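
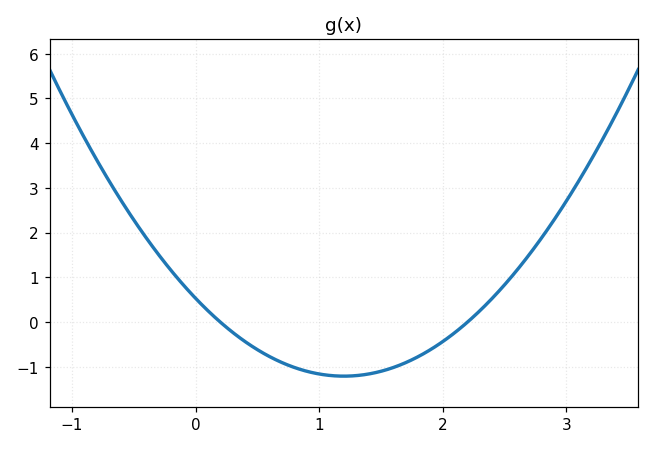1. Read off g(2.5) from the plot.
0.8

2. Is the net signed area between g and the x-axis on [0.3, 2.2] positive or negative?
negative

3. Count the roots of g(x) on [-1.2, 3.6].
2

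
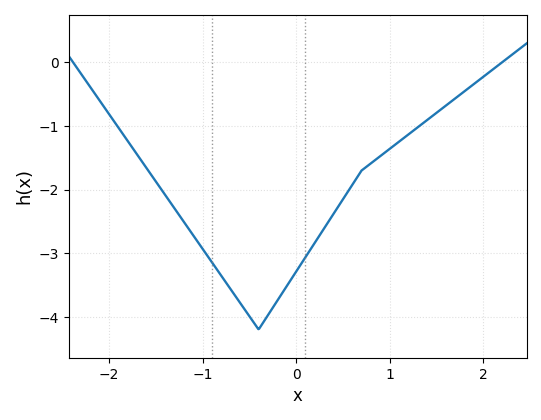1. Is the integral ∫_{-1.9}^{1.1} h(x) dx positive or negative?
negative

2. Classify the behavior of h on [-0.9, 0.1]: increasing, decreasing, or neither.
neither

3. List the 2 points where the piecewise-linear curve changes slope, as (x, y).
(-0.4, -4.2); (0.7, -1.7)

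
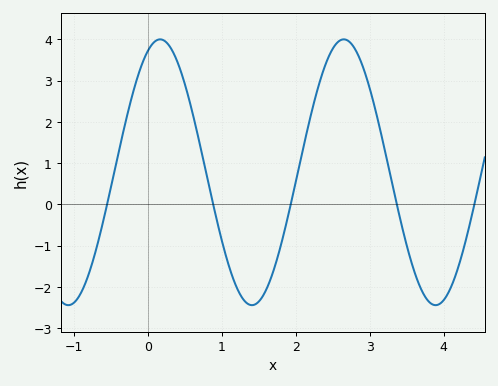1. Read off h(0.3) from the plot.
3.82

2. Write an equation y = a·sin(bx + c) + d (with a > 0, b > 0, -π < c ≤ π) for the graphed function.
y = 3.22sin(2.53x + 1.15) + 0.78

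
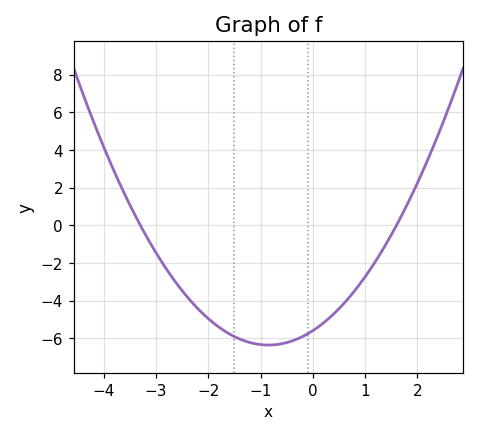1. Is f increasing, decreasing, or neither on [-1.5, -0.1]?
neither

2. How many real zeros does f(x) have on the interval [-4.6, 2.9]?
2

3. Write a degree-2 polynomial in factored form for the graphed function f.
y = 1.06(x + 3.3)(x - 1.6)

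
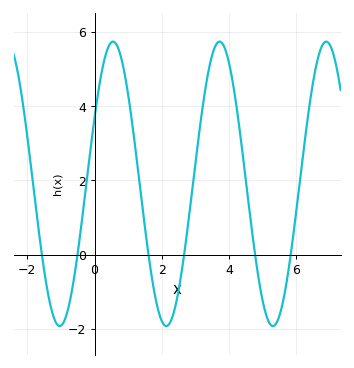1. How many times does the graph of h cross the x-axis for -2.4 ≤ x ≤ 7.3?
6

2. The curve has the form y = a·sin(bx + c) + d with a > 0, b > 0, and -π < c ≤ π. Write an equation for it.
y = 3.83sin(1.98x + 0.482) + 1.91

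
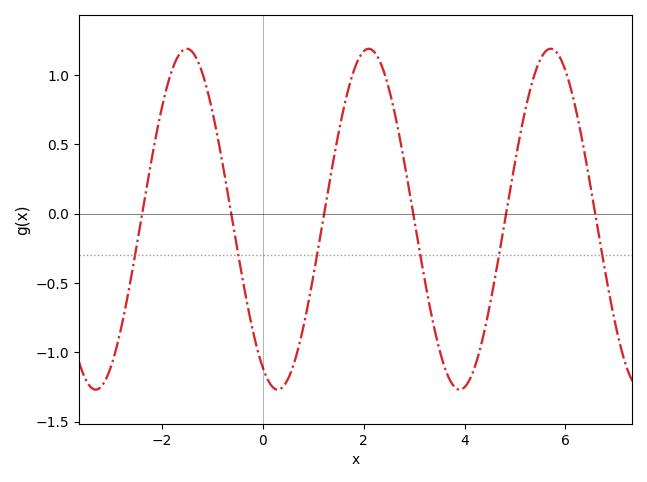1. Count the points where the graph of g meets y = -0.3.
6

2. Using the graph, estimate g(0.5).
-1.19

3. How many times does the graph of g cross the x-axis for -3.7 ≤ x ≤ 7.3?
6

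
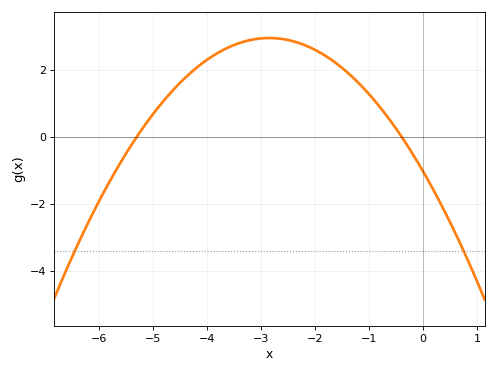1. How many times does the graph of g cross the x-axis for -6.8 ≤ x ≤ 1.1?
2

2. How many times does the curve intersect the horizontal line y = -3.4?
2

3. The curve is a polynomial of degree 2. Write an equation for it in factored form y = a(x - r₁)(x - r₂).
y = -0.49(x + 5.3)(x + 0.4)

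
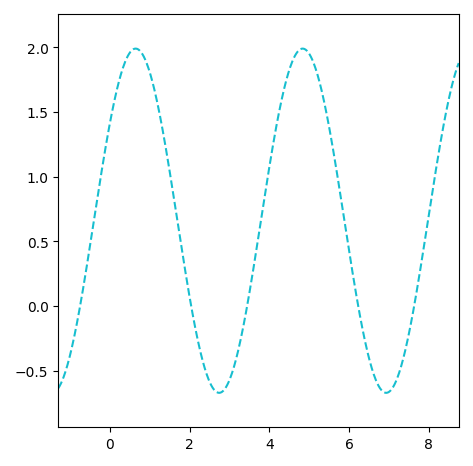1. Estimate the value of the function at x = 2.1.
-0.101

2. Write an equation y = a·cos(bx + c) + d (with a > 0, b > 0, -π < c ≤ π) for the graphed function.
y = 1.33cos(1.5x - 0.97) + 0.66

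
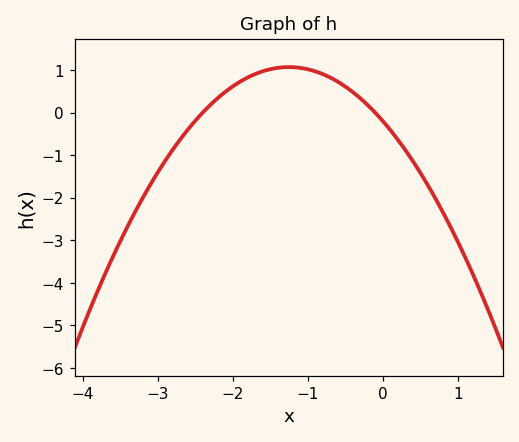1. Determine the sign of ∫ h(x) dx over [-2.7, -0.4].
positive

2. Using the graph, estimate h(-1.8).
0.8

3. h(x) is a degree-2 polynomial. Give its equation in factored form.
y = -0.81(x + 2.4)(x + 0.1)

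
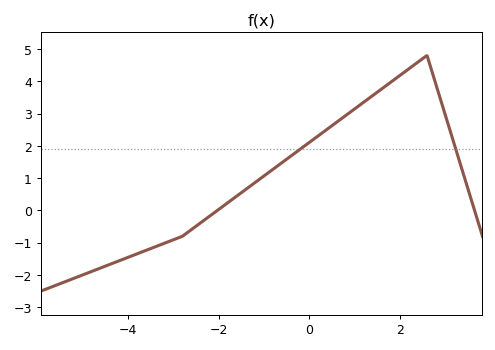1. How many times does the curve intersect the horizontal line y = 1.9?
2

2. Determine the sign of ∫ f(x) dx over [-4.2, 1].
positive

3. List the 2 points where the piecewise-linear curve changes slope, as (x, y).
(-2.8, -0.8); (2.6, 4.8)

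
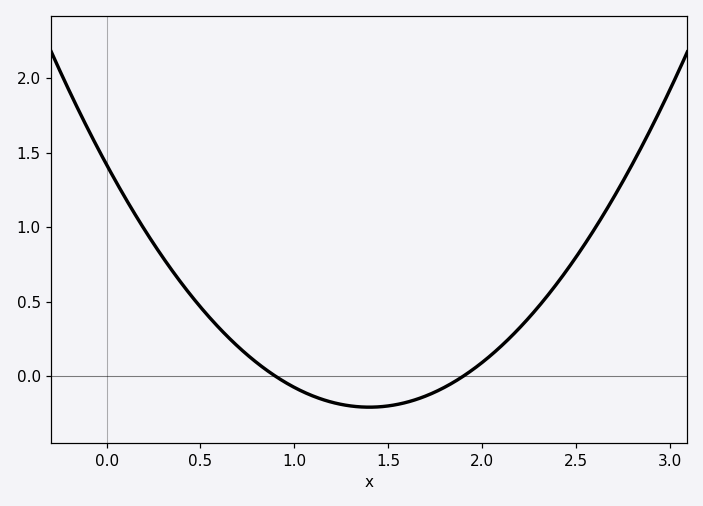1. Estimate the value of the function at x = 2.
0.1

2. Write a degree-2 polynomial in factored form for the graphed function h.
y = 0.83(x - 0.9)(x - 1.9)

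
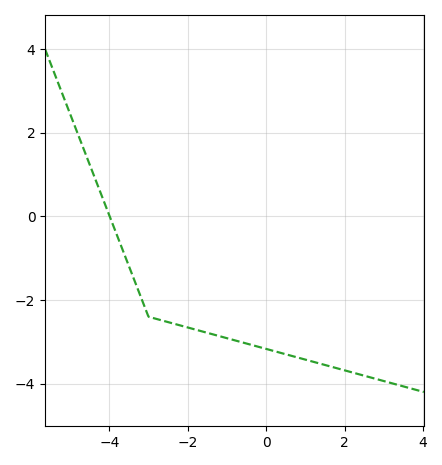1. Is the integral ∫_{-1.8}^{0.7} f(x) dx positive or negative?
negative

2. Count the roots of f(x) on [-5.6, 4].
1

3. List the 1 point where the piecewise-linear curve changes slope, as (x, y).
(-3, -2.4)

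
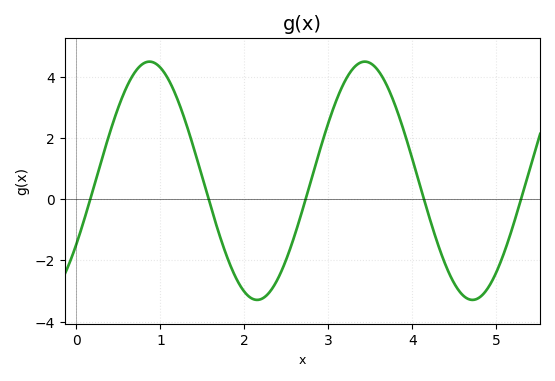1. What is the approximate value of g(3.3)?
4.28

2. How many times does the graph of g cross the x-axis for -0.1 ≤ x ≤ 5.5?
5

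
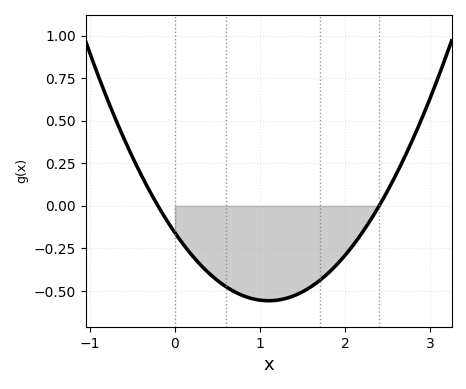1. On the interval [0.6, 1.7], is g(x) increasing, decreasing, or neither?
neither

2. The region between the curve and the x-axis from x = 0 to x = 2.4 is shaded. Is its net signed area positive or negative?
negative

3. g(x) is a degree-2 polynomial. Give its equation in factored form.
y = 0.33(x + 0.2)(x - 2.4)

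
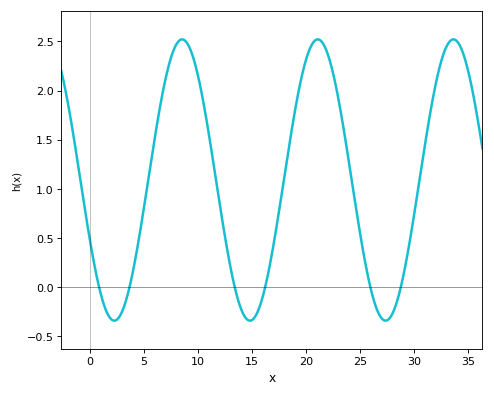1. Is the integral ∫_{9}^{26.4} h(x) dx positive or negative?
positive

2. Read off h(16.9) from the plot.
0.35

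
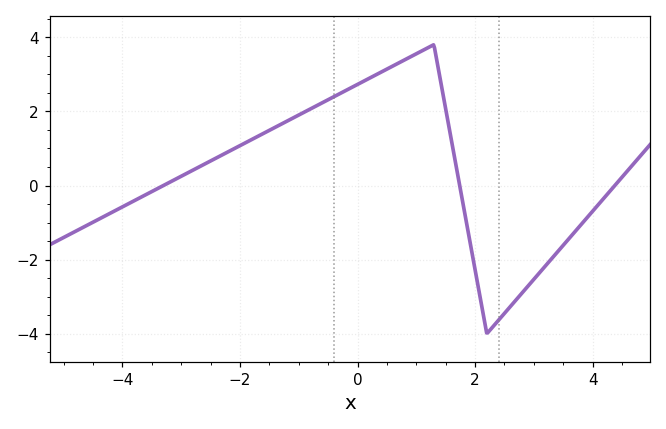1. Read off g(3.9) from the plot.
-0.8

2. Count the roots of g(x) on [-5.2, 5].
3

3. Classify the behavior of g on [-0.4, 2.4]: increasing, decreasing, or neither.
neither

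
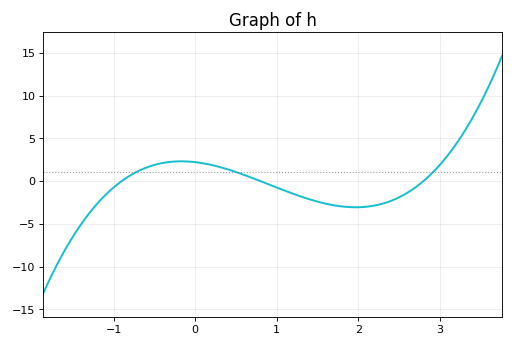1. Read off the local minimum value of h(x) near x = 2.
-3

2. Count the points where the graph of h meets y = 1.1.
3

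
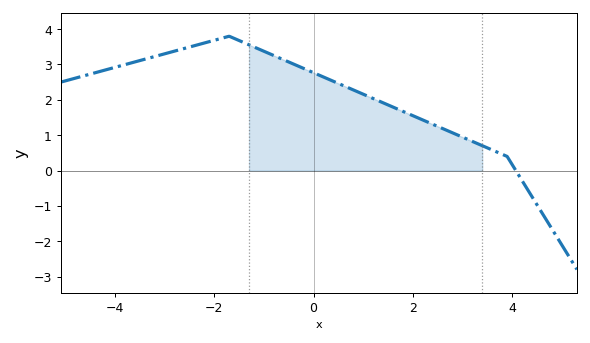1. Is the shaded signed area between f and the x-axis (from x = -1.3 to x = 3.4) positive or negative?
positive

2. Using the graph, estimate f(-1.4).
3.6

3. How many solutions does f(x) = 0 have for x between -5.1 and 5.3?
1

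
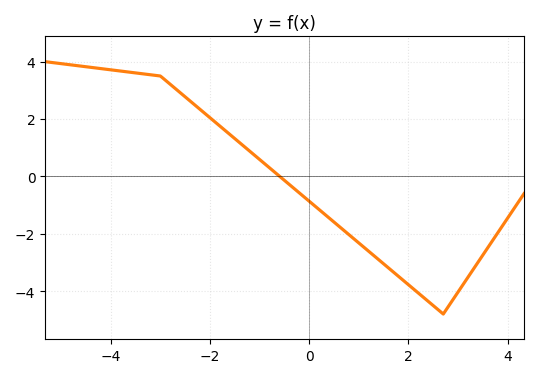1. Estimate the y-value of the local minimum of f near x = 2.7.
-4.8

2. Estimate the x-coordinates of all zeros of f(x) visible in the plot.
-0.596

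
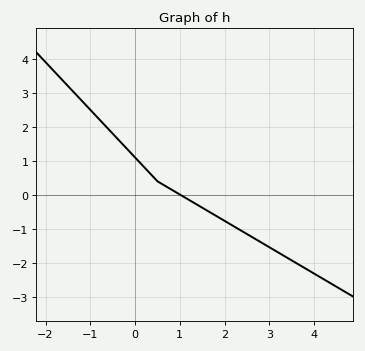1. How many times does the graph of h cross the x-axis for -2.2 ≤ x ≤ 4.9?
1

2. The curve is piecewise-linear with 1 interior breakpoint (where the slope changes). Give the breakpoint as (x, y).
(0.5, 0.4)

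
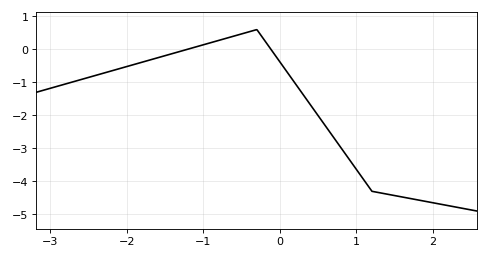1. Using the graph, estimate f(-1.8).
-0.4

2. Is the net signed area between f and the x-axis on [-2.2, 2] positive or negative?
negative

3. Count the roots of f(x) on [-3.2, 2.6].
2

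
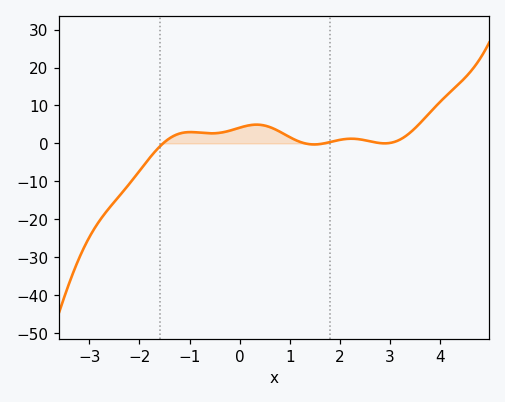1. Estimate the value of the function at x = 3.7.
7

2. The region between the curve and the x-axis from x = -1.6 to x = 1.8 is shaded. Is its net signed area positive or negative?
positive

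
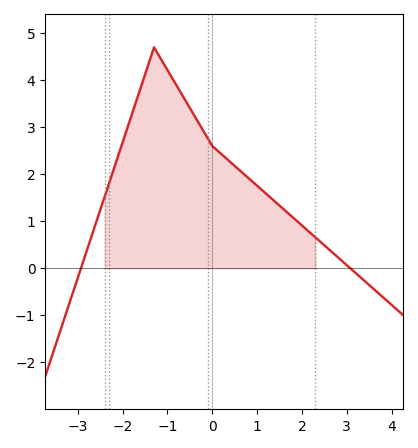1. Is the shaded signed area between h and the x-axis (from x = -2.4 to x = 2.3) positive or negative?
positive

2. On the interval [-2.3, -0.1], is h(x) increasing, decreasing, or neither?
neither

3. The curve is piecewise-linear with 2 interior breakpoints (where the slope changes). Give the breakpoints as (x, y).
(-1.3, 4.7); (0, 2.6)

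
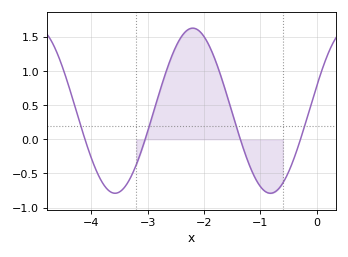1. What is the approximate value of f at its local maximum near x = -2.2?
1.63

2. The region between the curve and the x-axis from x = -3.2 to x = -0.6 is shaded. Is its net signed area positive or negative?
positive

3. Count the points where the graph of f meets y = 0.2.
4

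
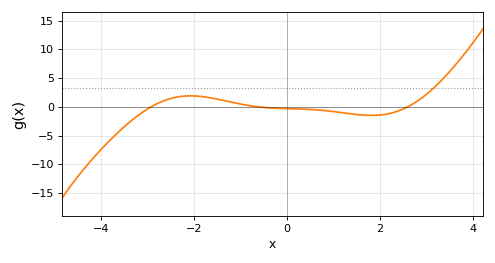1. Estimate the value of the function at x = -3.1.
-0.876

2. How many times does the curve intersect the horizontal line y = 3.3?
1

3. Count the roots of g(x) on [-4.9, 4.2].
3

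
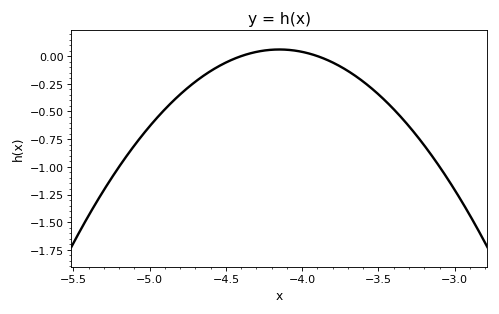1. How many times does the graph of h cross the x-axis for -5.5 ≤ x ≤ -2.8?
2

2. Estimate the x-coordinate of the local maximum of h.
-4.15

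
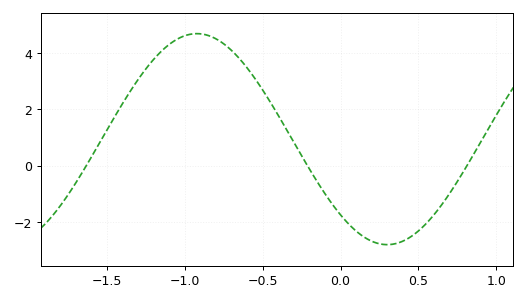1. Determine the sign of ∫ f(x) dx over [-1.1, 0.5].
positive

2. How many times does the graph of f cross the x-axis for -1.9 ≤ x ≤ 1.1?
3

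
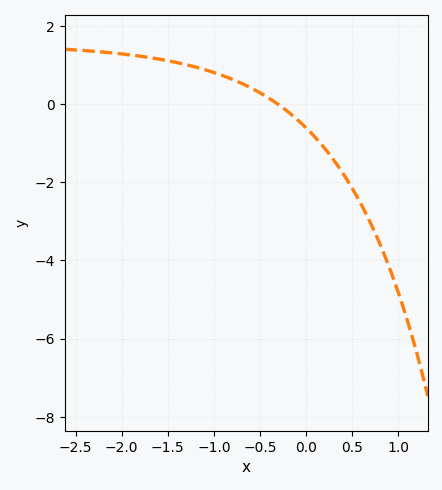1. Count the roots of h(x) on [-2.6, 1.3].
1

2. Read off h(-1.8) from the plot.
1.2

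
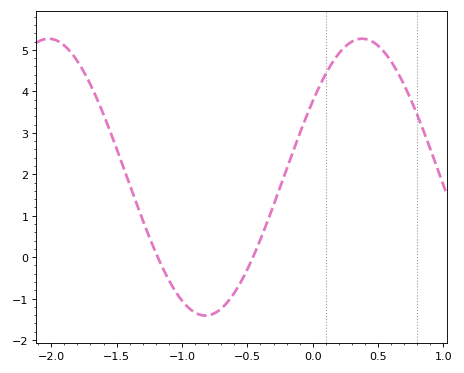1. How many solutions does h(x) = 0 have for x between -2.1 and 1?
2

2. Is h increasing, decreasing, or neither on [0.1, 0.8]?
neither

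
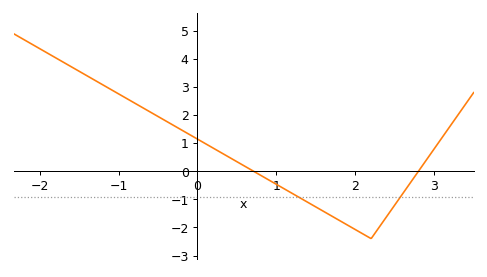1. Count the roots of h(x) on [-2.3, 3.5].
2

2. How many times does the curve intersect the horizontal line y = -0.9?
2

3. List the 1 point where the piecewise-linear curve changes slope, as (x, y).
(2.2, -2.4)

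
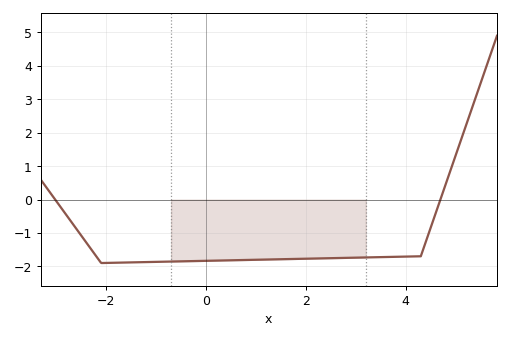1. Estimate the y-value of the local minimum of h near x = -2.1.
-1.9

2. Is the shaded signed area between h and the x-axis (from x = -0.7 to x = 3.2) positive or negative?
negative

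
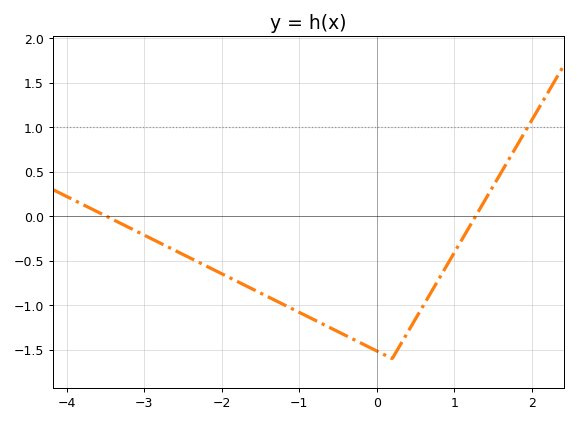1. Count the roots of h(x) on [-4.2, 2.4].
2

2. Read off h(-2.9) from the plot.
-0.25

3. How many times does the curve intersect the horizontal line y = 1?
1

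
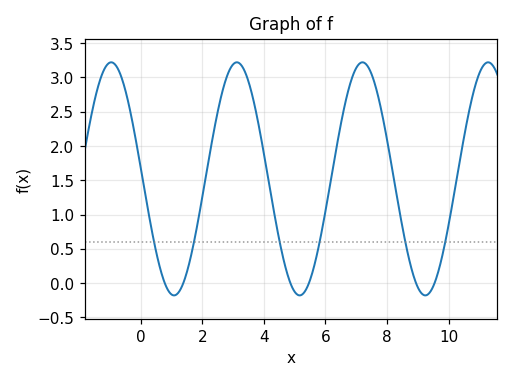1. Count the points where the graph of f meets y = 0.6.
6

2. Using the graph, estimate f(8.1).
1.84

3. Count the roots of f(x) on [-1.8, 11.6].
6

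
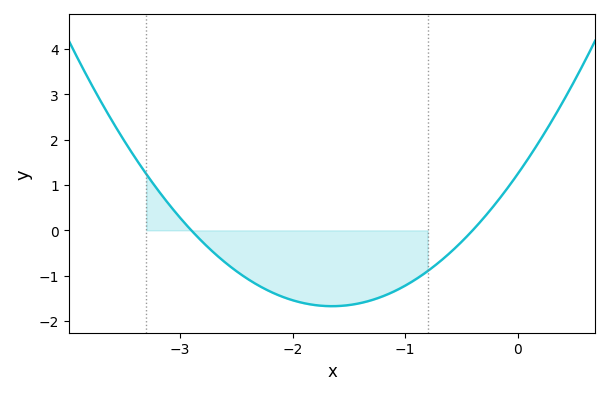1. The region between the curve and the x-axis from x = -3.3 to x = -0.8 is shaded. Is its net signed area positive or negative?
negative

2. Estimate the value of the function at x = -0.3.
0.3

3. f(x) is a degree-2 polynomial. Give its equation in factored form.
y = 1.07(x + 2.9)(x + 0.4)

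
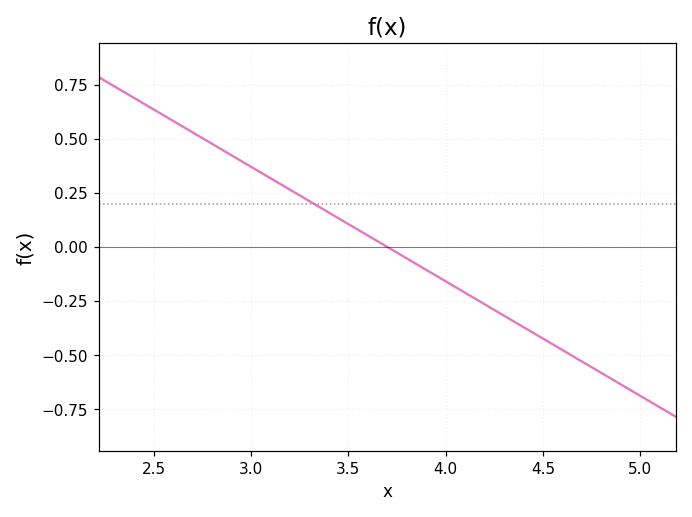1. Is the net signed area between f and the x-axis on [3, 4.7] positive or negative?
negative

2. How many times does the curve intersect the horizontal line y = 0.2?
1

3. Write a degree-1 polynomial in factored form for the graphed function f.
y = -0.53(x - 3.7)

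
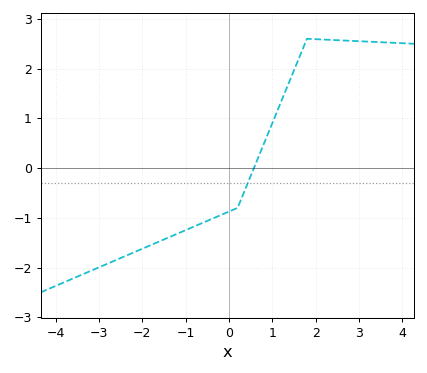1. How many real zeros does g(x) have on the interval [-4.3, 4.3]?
1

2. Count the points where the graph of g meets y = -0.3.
1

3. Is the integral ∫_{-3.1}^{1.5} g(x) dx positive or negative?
negative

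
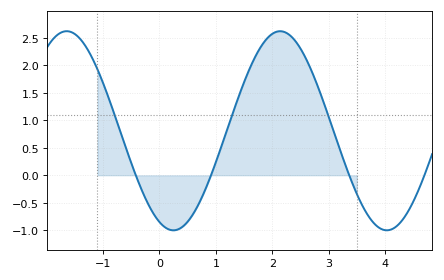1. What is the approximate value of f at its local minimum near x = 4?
-1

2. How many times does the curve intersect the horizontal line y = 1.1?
3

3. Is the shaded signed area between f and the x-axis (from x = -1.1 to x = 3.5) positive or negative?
positive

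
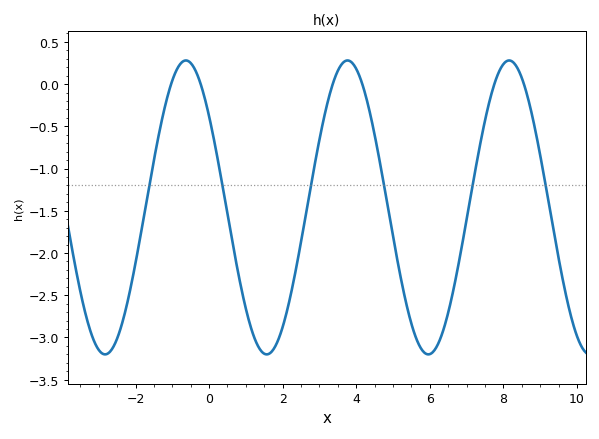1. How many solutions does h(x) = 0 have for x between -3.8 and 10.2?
6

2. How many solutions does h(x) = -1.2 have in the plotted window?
6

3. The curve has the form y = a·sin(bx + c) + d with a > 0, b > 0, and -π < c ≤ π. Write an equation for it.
y = 1.74sin(1.43x + 2.47) - 1.46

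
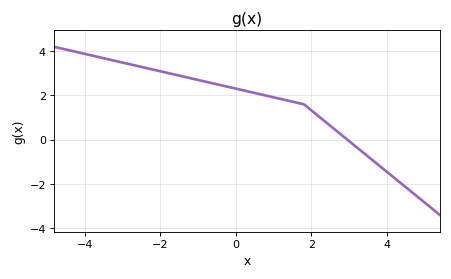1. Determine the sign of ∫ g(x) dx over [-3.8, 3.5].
positive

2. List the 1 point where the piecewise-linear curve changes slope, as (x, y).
(1.8, 1.6)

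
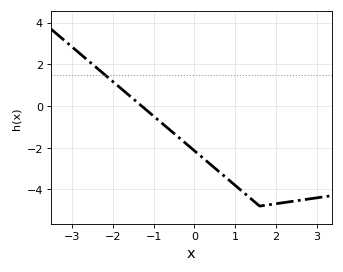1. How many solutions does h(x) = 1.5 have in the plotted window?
1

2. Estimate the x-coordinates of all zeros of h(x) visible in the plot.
-1.3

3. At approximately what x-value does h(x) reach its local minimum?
1.6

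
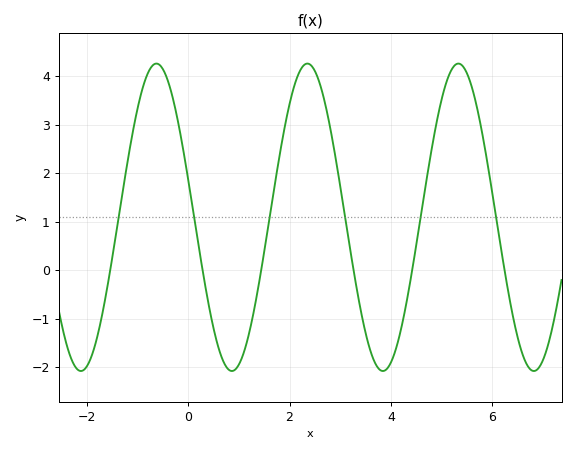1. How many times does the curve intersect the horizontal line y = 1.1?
6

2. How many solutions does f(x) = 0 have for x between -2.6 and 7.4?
6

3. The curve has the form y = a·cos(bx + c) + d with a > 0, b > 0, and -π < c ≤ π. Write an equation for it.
y = 3.17cos(2.11x + 1.32) + 1.09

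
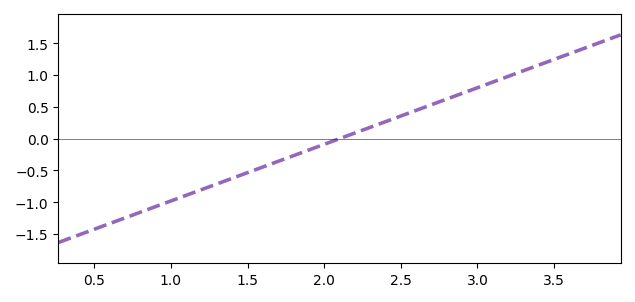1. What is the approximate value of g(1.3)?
-0.7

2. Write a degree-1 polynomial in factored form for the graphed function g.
y = 0.89(x - 2.1)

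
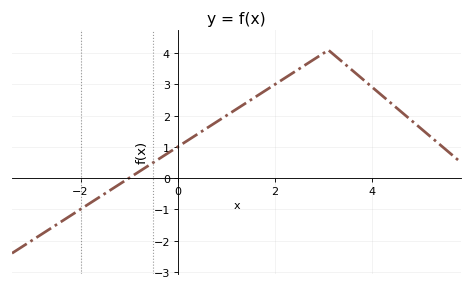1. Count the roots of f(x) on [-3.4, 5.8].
1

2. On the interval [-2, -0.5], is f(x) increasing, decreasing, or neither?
increasing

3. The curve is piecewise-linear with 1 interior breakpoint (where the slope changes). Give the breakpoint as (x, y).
(3.1, 4.1)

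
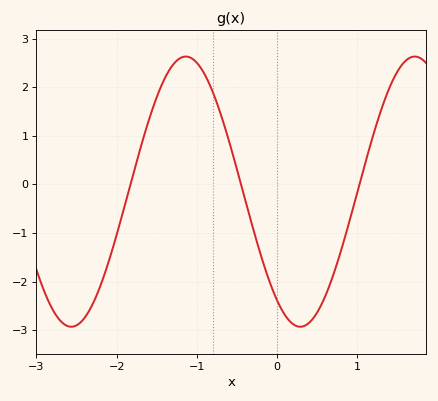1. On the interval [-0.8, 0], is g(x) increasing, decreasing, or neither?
decreasing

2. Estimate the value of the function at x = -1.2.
2.6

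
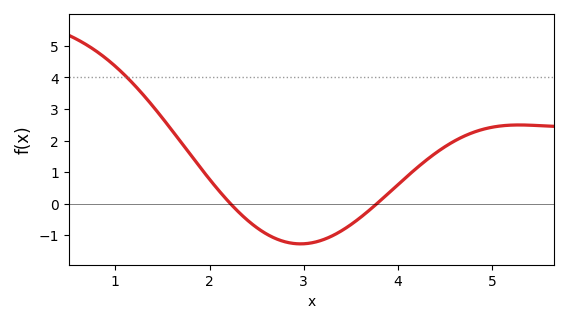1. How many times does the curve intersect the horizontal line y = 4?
1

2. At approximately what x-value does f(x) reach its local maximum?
5.3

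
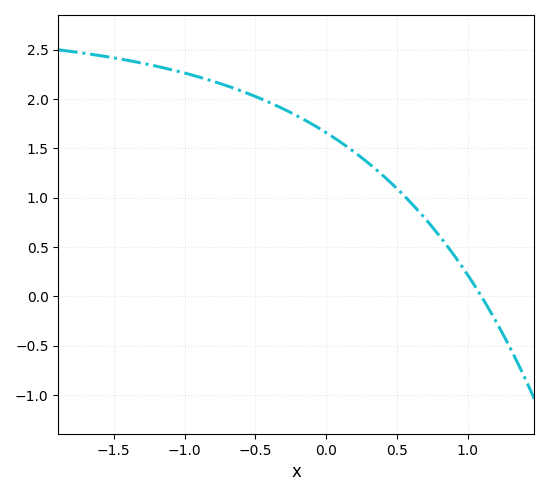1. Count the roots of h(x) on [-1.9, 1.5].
1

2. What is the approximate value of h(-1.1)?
2.3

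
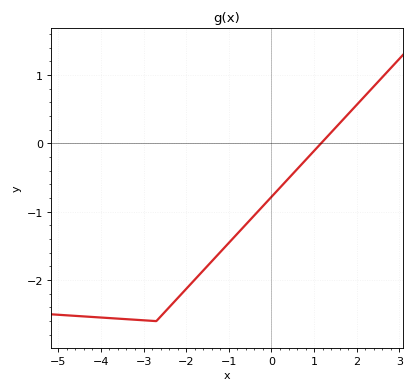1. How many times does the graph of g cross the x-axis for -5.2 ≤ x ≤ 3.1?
1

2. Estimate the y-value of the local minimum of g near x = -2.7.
-2.6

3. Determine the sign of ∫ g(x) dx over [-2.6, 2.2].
negative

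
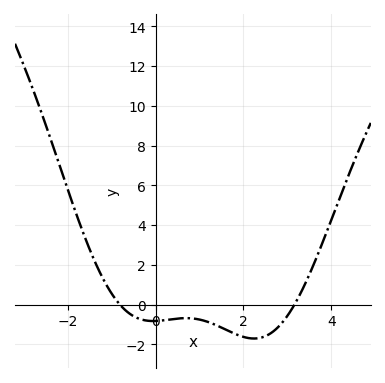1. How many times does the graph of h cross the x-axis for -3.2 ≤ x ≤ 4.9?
2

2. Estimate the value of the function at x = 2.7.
-1.4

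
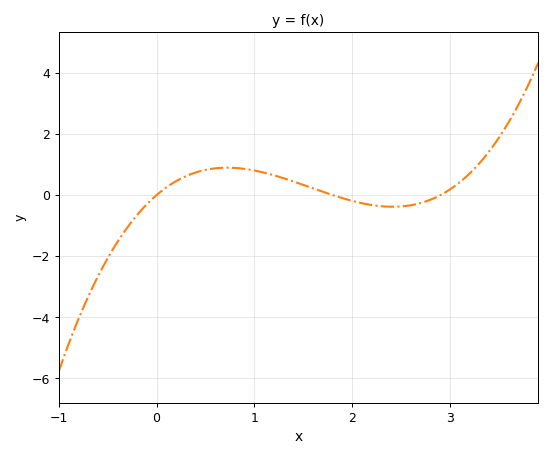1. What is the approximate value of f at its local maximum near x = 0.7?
0.898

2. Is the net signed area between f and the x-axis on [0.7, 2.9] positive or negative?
positive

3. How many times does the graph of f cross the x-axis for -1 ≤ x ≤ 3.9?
3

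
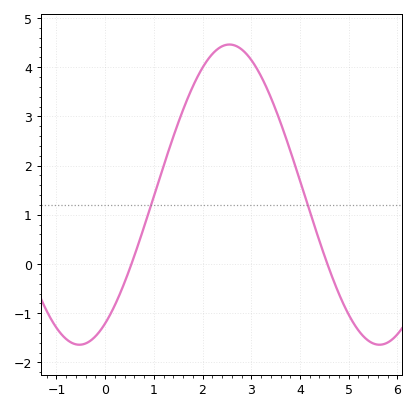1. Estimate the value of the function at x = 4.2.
1.1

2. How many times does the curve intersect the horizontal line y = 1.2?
2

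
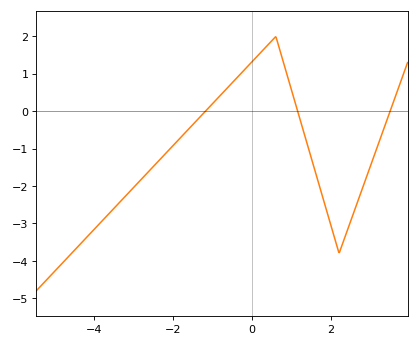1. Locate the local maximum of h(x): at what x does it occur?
0.6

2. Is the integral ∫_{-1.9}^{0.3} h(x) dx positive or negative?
positive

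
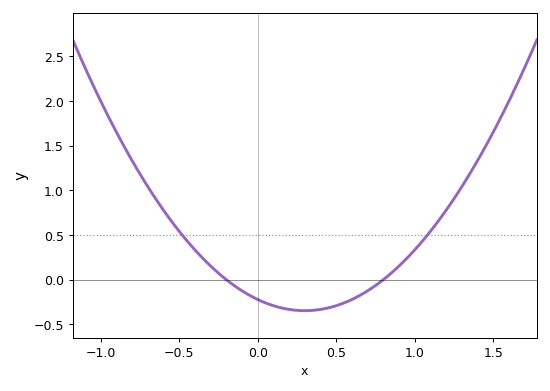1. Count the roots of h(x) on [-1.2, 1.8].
2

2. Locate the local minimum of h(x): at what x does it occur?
0.3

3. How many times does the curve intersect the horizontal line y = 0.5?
2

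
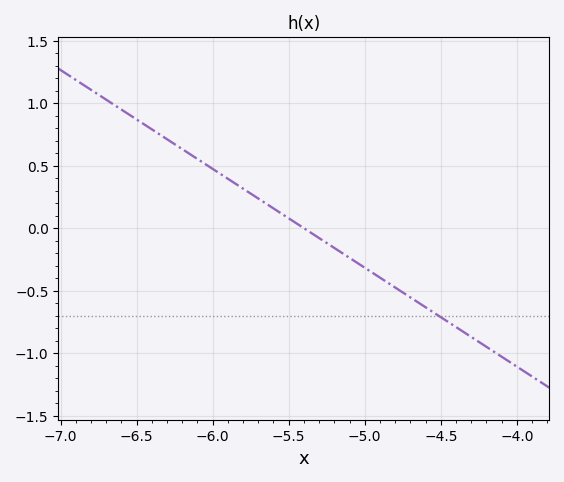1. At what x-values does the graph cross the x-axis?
-5.4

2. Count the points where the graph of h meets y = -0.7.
1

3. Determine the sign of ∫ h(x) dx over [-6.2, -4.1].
negative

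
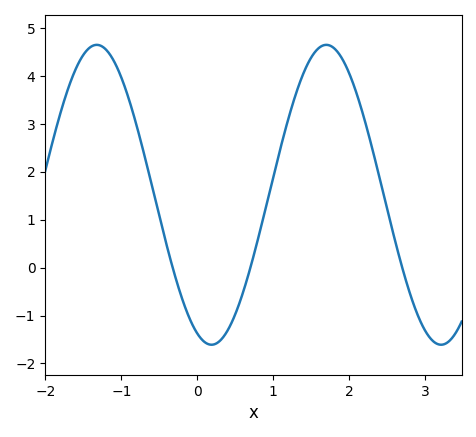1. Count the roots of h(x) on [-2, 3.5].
3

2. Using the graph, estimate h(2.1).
3.62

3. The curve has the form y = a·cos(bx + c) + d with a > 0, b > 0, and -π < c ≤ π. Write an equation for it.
y = 3.13cos(2.08x + 2.75) + 1.52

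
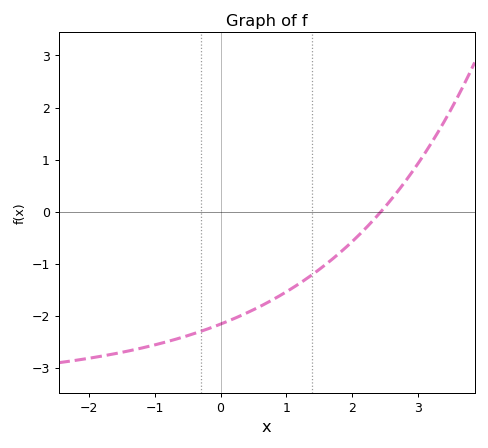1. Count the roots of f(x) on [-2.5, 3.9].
1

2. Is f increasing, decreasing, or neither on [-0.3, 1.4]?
increasing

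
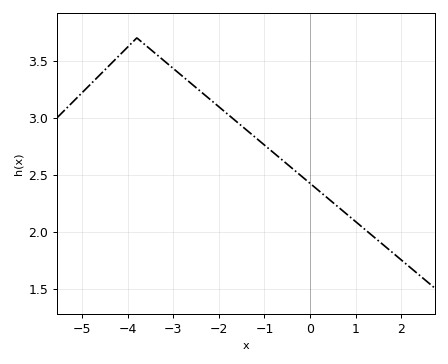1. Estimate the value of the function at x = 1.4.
1.95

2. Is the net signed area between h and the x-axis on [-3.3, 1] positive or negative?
positive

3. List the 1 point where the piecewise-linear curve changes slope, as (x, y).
(-3.8, 3.7)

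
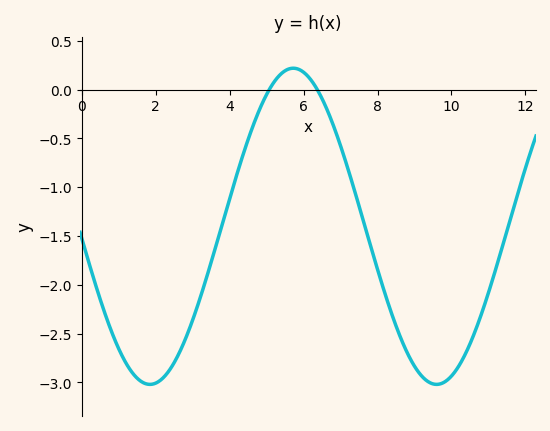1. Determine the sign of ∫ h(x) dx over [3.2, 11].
negative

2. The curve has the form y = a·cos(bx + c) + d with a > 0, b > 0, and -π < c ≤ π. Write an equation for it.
y = 1.62cos(0.81x + 1.7) - 1.4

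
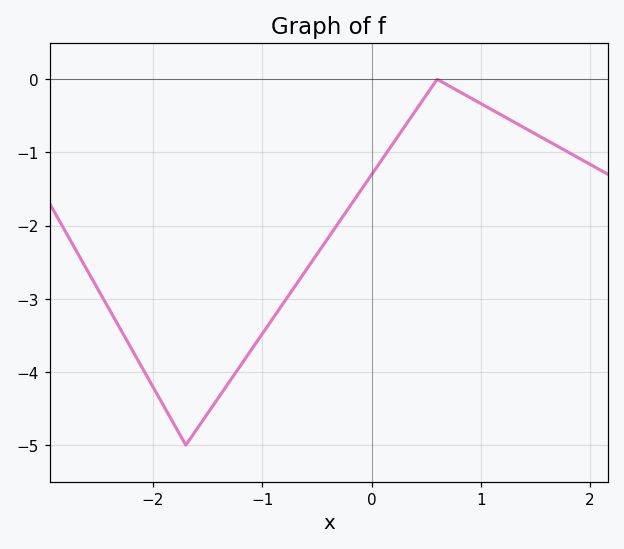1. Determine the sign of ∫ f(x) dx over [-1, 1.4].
negative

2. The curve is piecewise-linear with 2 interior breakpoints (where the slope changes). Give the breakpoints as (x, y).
(-1.7, -5); (0.6, 0)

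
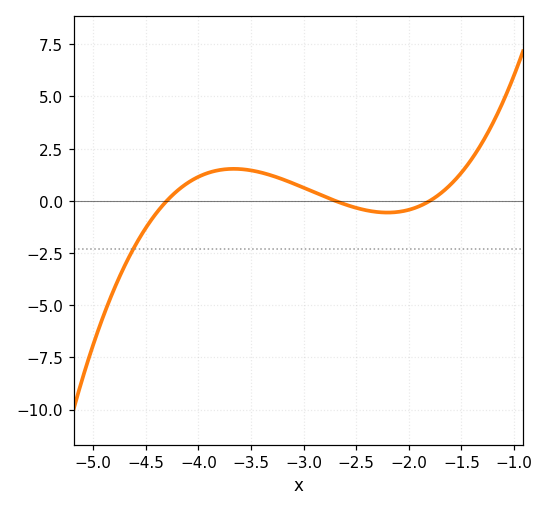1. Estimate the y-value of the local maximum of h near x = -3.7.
1.6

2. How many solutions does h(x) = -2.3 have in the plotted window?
1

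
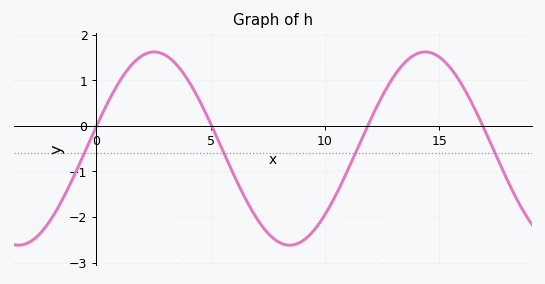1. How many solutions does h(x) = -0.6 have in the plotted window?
4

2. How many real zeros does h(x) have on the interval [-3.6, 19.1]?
4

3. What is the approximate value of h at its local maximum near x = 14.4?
1.6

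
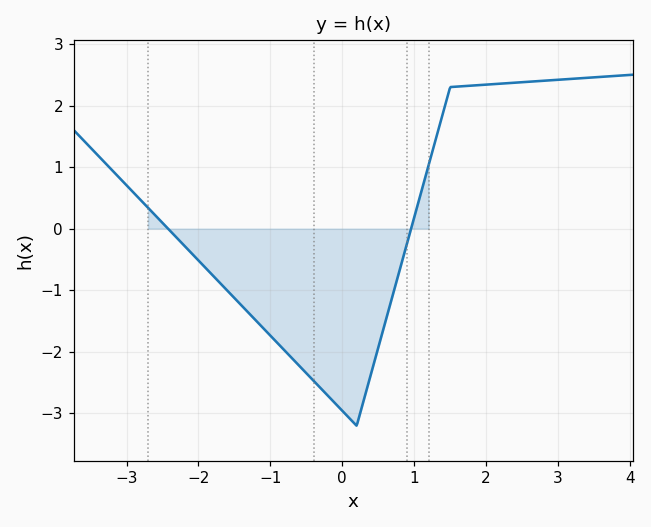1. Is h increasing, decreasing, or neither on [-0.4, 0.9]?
neither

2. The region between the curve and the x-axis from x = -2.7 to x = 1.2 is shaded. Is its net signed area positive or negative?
negative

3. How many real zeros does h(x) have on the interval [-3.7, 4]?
2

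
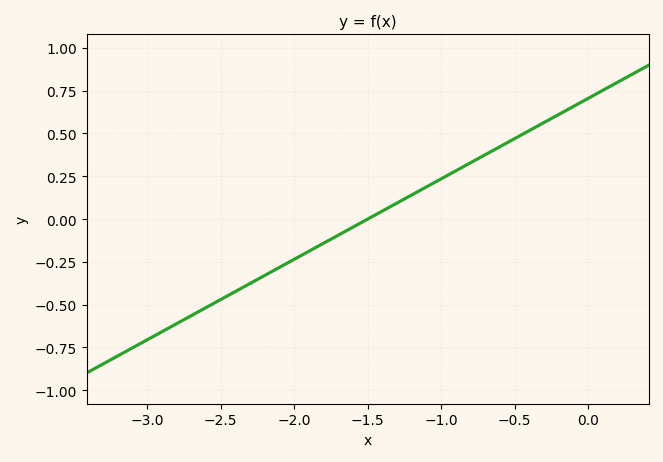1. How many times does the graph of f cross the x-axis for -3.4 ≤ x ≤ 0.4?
1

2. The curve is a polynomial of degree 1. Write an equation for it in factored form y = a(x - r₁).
y = 0.47(x + 1.5)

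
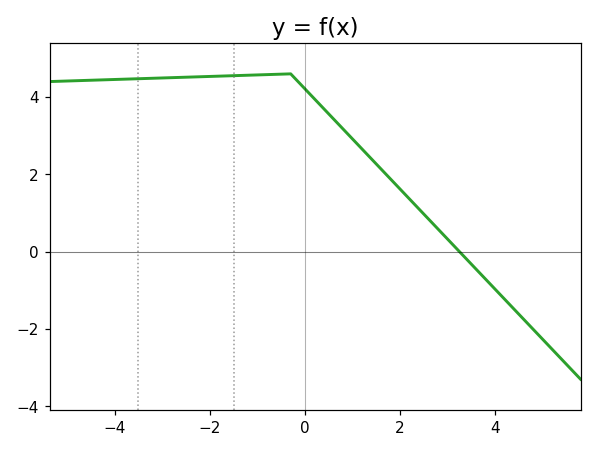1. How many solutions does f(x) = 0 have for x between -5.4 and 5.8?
1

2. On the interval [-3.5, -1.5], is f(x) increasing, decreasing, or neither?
increasing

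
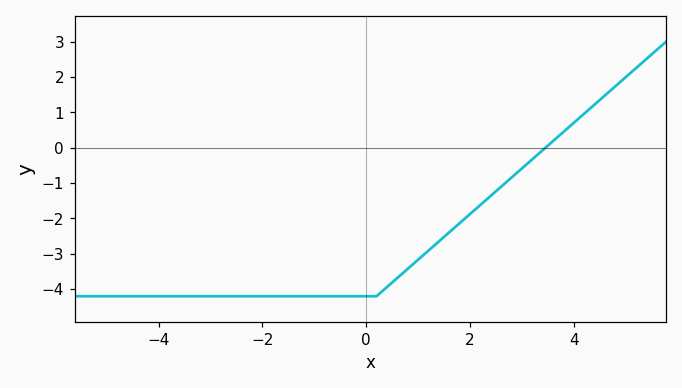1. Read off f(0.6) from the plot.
-3.7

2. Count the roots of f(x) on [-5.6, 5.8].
1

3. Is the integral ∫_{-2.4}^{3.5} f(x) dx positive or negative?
negative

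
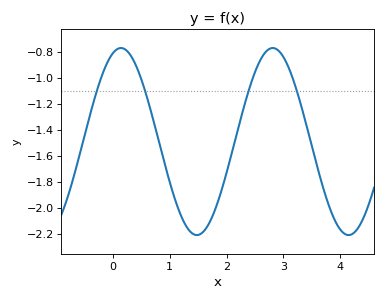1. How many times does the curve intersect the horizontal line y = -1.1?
4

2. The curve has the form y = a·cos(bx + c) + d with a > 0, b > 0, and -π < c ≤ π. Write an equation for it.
y = 0.72cos(2.35x - 0.33) - 1.49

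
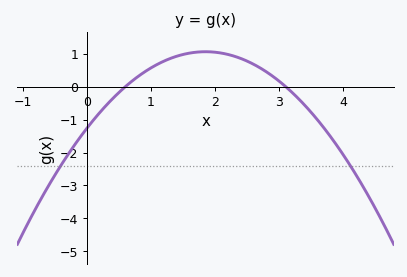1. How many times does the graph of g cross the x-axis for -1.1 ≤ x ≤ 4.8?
2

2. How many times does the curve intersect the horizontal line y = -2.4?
2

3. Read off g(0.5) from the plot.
-0.177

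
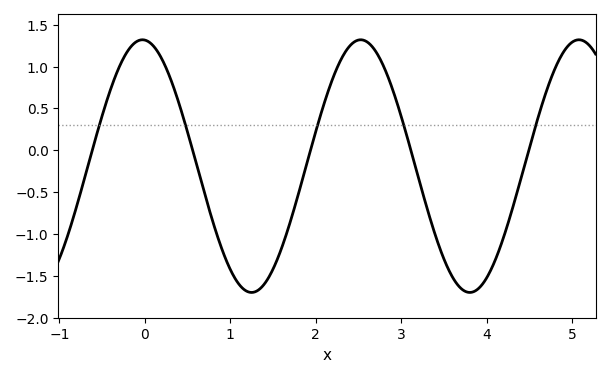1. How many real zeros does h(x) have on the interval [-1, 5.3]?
5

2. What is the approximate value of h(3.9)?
-1.66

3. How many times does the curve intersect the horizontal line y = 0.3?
5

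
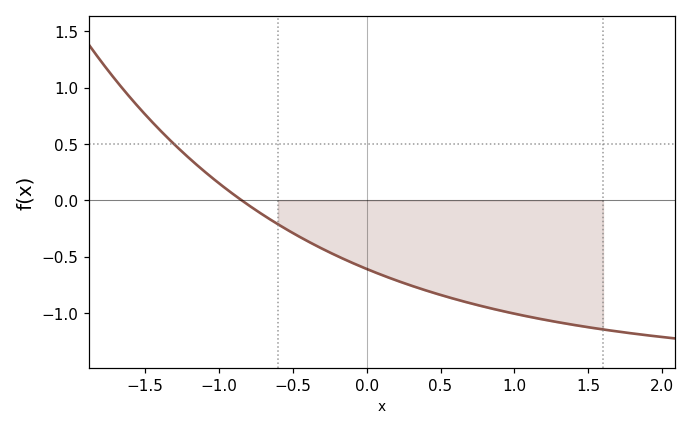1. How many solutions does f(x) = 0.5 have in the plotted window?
1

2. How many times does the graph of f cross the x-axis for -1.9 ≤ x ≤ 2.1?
1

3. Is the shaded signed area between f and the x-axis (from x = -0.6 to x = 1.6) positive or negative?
negative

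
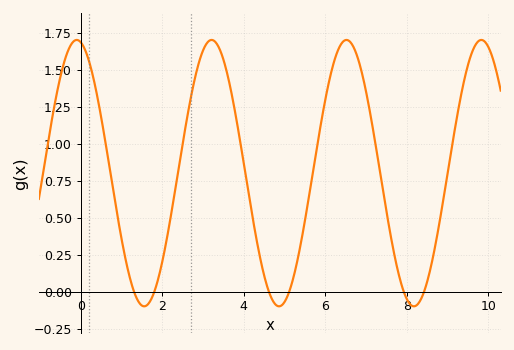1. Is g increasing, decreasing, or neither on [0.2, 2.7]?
neither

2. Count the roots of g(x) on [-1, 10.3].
6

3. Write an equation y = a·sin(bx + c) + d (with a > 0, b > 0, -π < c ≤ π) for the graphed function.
y = 0.9sin(1.9x + 1.8) + 0.8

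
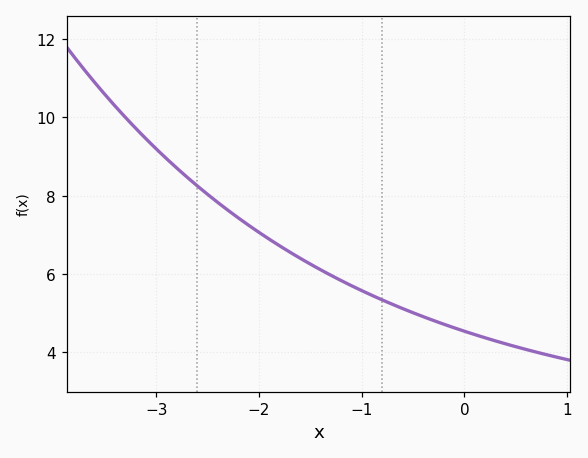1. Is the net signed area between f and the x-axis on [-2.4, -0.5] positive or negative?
positive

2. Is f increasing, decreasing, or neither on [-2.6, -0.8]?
decreasing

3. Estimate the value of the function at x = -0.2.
4.8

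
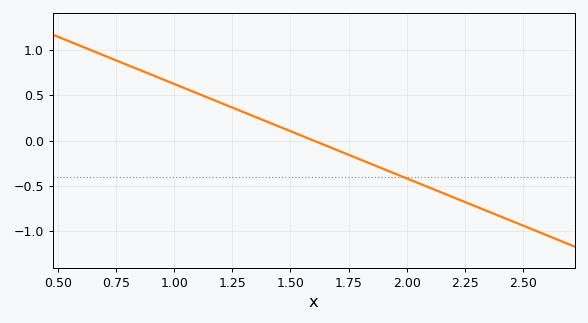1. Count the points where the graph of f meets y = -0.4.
1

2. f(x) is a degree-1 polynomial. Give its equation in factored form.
y = -1.04(x - 1.6)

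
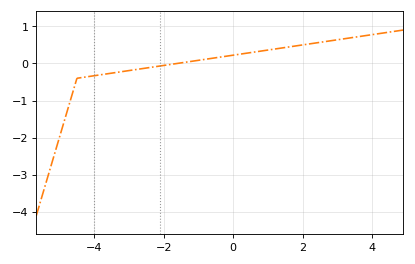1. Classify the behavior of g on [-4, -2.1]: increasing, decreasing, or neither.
increasing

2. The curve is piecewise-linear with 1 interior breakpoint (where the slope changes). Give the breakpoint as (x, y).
(-4.5, -0.4)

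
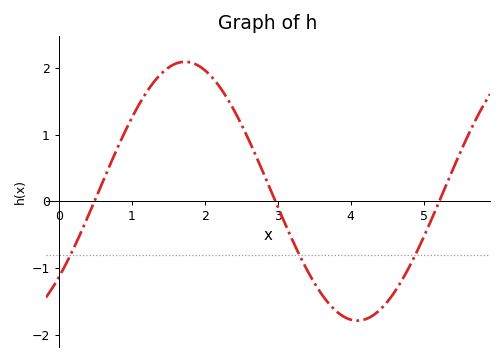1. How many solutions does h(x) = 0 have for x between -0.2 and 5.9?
3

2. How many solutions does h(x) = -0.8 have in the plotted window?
3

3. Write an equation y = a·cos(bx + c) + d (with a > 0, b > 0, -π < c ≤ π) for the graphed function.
y = 1.94cos(1.33x - 2.3) + 0.15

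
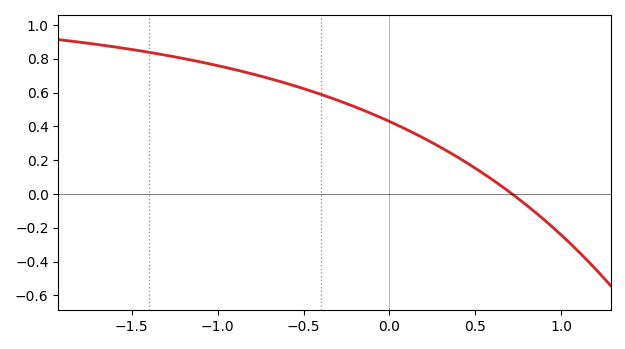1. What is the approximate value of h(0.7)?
0.02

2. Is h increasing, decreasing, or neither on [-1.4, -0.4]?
decreasing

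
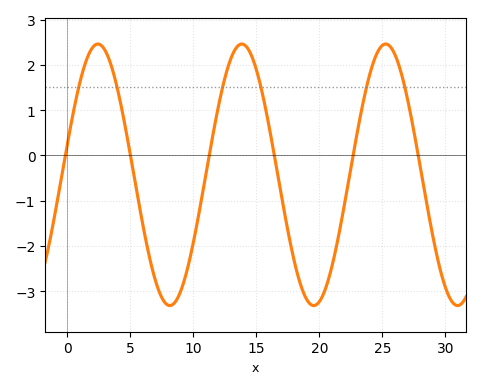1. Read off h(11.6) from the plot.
0.5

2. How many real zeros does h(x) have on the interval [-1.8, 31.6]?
6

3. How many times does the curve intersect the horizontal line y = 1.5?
6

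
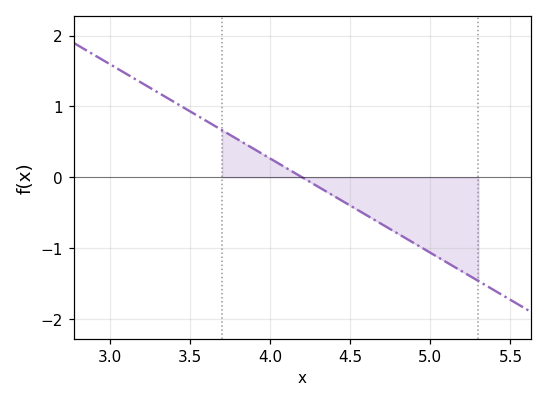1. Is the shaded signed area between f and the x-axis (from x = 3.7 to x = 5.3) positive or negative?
negative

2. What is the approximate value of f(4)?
0.3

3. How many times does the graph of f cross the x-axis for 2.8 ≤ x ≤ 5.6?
1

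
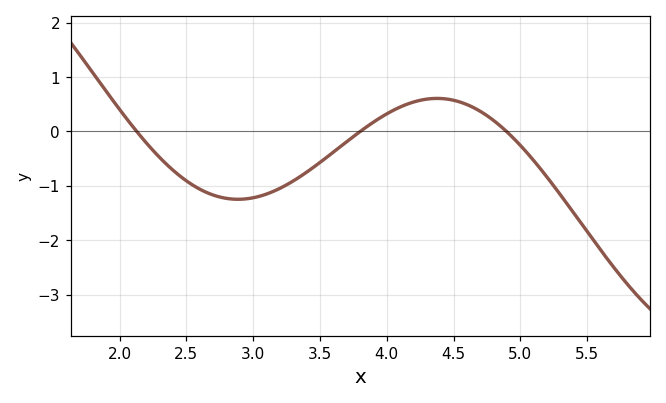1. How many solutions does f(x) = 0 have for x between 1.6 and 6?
3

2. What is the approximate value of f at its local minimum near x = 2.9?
-1.2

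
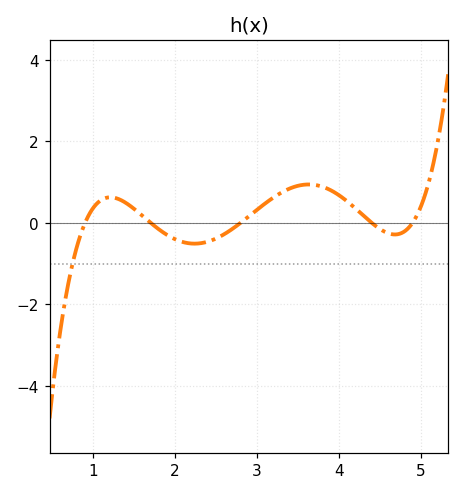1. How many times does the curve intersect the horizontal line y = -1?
1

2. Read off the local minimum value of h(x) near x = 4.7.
-0.2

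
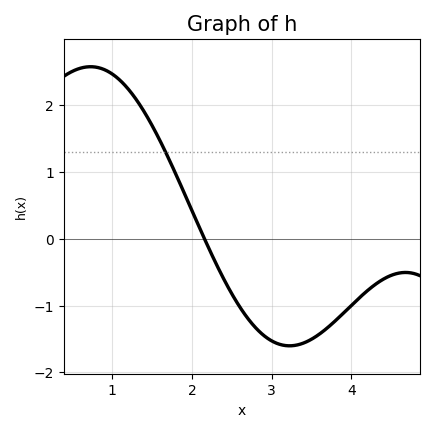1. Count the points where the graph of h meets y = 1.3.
1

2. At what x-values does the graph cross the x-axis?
2.2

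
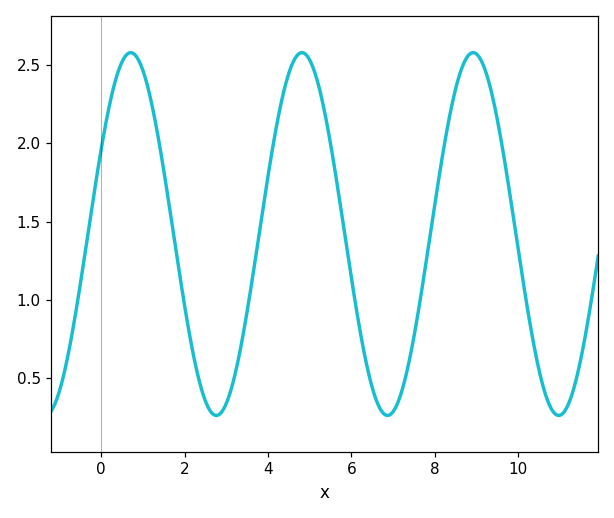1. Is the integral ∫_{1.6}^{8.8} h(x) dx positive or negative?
positive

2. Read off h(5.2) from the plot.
2.38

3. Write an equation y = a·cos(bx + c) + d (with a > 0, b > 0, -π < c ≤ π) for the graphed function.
y = 1.16cos(1.53x - 1.08) + 1.42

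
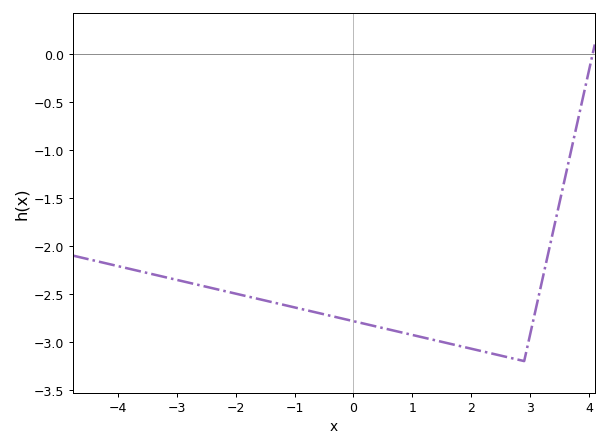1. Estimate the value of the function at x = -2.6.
-2.41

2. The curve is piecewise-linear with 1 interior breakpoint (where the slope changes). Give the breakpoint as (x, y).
(2.9, -3.2)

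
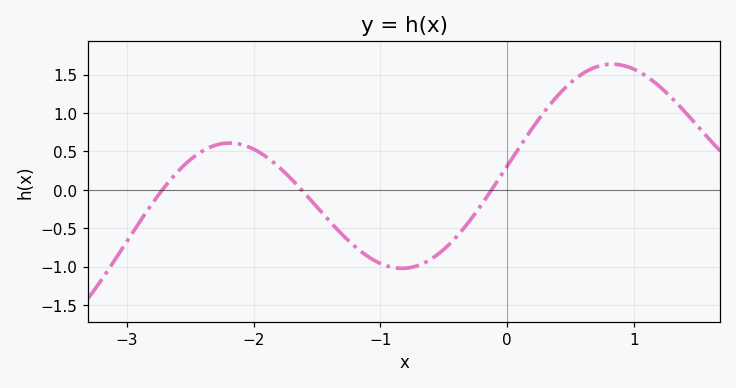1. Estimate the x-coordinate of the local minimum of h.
-0.829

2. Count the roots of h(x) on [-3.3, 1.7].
3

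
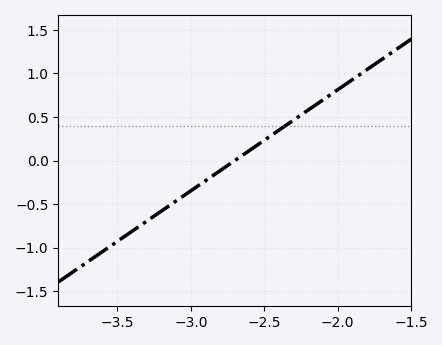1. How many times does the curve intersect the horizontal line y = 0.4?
1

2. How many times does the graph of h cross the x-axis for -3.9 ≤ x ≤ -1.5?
1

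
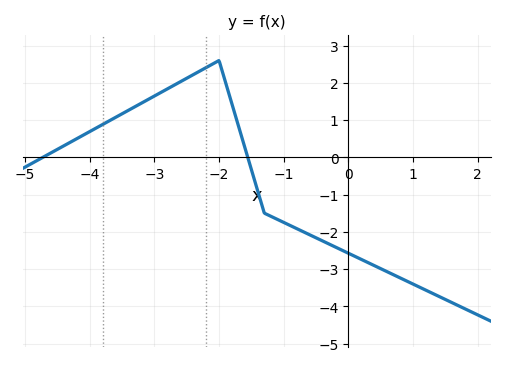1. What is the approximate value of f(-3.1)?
1.6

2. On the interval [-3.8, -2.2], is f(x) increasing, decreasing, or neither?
increasing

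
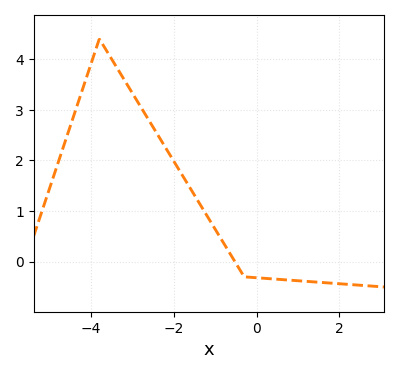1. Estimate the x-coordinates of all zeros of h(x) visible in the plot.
-0.6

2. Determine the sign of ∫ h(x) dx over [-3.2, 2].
positive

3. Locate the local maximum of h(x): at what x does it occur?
-3.8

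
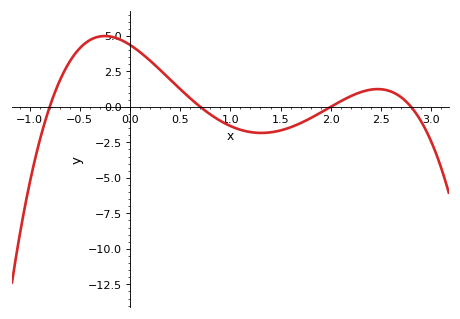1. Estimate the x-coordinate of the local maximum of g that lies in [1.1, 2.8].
2.47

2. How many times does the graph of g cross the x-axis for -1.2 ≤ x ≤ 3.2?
4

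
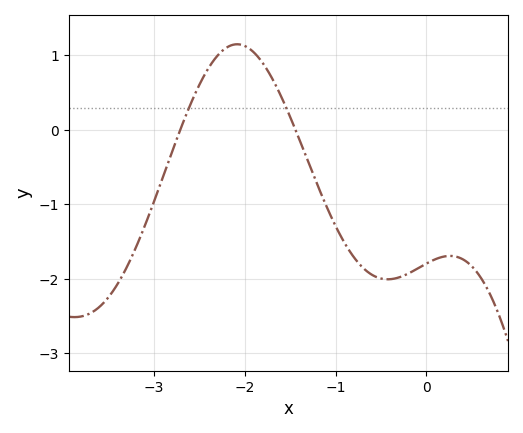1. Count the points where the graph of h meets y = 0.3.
2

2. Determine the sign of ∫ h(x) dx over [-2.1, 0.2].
negative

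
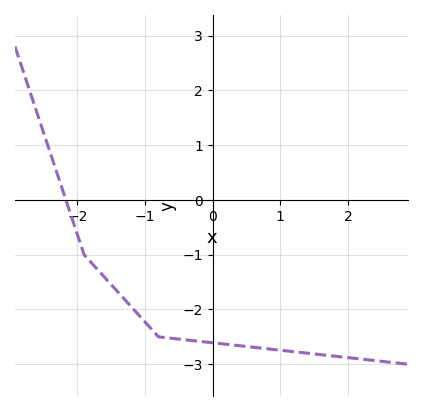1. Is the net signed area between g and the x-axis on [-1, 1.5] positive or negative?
negative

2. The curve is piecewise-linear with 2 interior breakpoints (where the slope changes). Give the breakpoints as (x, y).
(-1.9, -1); (-0.8, -2.5)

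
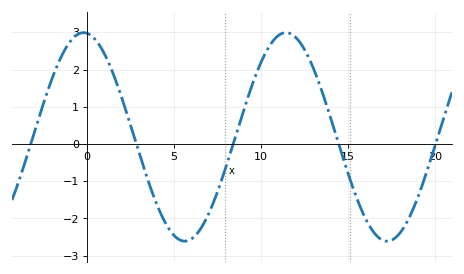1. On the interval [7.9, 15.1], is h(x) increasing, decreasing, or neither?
neither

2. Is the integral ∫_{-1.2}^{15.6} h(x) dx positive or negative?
positive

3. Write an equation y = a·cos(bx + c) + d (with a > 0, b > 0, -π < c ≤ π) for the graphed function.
y = 2.8cos(0.54x + 0.11) + 0.19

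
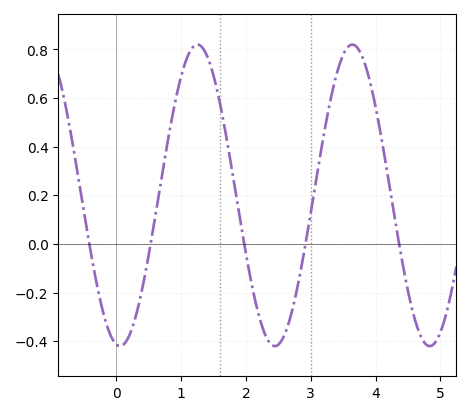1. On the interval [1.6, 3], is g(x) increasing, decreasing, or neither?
neither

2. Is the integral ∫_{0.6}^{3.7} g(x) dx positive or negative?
positive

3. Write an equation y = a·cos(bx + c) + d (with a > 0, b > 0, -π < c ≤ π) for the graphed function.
y = 0.62cos(2.6x + 3) + 0.2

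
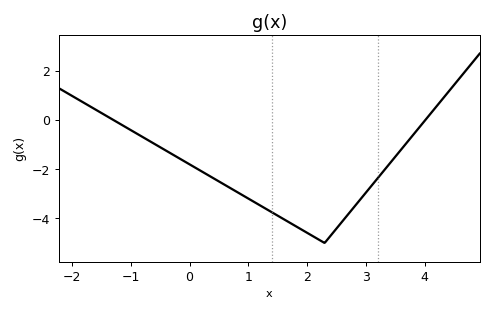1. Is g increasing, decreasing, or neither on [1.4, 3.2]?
neither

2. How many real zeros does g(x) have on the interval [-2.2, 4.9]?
2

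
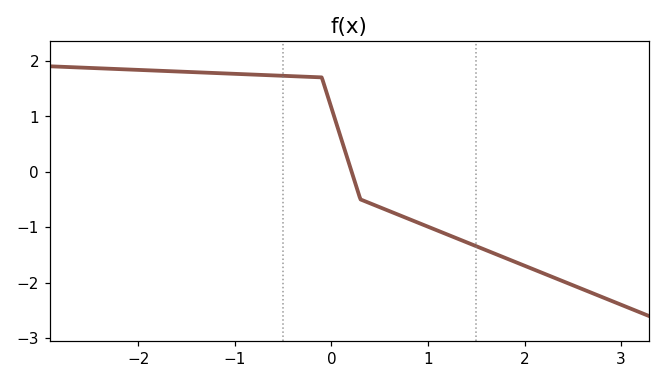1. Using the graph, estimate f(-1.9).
1.8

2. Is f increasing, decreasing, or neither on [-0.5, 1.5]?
decreasing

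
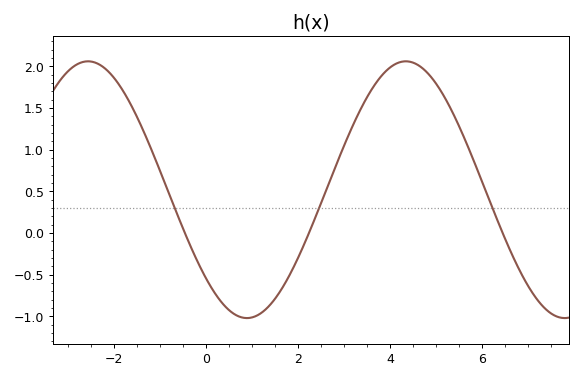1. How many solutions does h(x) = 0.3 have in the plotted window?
3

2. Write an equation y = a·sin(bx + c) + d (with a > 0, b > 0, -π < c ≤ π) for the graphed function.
y = 1.54sin(0.91x - 2.38) + 0.52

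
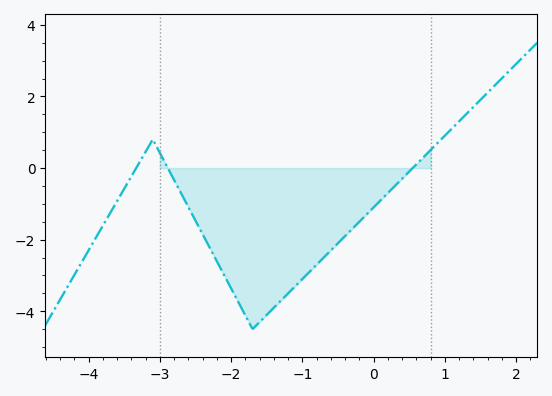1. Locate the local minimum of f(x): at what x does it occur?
-1.7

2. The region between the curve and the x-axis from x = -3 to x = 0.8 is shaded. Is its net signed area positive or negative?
negative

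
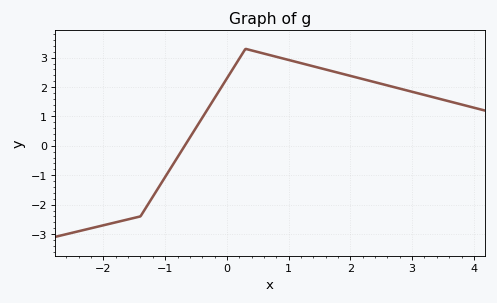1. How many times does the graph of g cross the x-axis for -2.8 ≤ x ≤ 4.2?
1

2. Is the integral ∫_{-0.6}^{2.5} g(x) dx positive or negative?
positive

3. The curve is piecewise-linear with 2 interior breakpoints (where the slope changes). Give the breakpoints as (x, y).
(-1.4, -2.4); (0.3, 3.3)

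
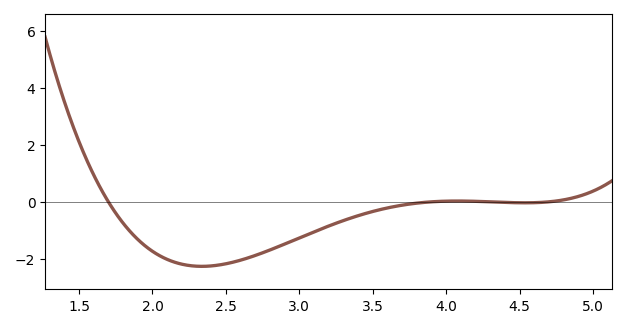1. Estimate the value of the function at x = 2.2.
-2.2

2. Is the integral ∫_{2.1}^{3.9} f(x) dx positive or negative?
negative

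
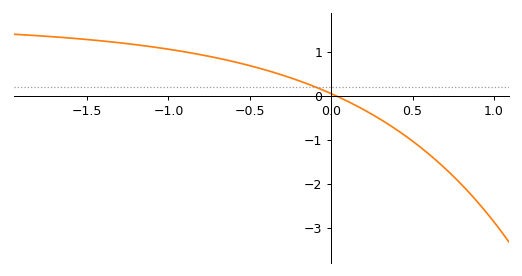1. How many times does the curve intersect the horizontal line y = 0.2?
1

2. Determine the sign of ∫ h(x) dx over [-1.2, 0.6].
positive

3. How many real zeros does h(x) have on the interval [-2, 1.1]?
1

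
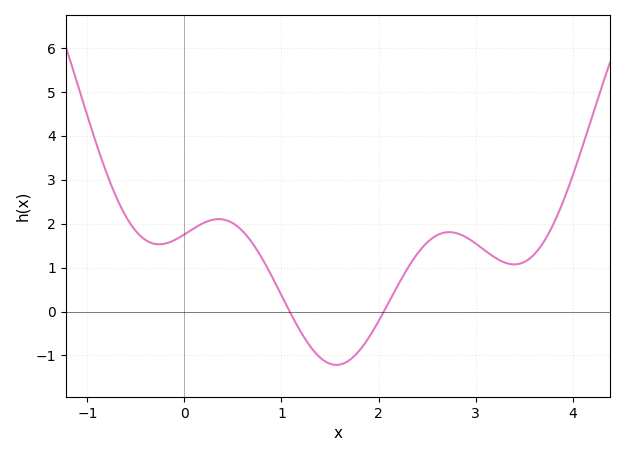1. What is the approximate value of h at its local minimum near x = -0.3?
1.5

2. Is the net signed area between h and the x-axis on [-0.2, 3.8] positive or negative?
positive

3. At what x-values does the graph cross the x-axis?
1.1, 2.1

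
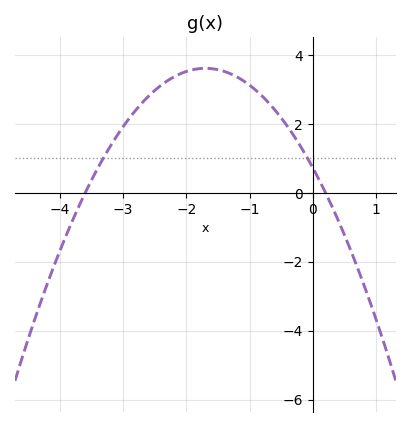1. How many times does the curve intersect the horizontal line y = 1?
2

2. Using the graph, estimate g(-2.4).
3.2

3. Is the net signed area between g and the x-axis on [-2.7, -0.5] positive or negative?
positive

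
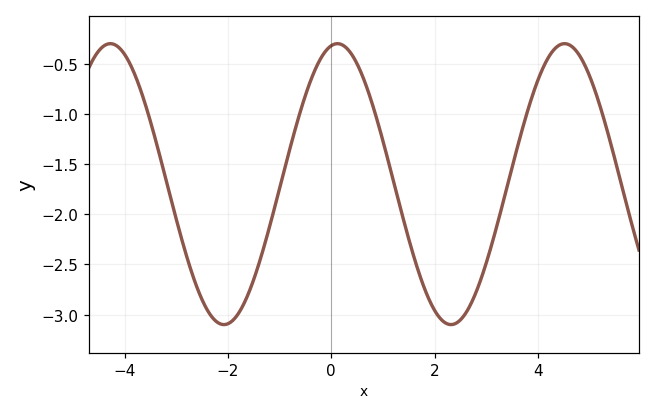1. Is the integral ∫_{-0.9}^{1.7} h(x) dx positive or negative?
negative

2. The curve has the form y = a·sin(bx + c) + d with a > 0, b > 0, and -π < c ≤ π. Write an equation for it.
y = 1.4sin(1.4x + 1.4) - 1.7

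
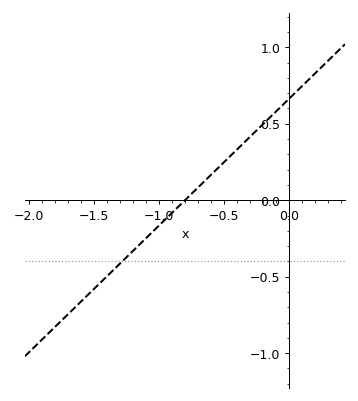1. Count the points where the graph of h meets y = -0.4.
1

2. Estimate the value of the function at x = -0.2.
0.5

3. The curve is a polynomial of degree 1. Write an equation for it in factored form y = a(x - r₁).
y = 0.83(x + 0.8)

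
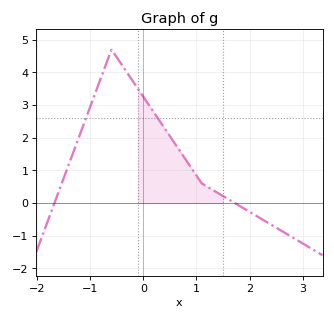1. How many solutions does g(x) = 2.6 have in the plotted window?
2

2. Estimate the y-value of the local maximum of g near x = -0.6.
4.7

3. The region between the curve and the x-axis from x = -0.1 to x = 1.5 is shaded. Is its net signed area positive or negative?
positive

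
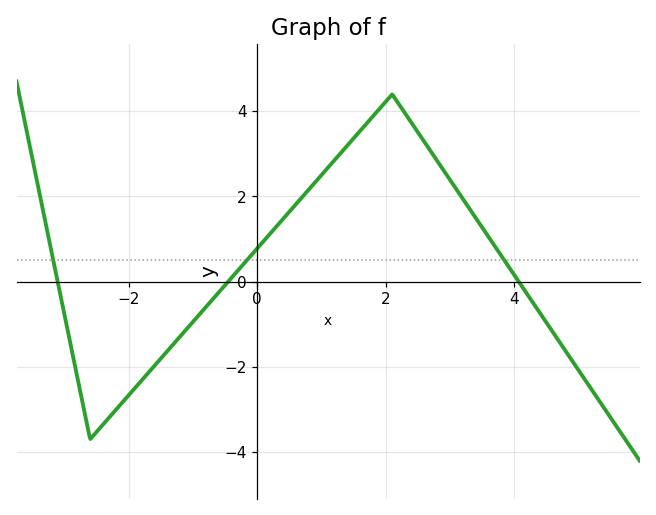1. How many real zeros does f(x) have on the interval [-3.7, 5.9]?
3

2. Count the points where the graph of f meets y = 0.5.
3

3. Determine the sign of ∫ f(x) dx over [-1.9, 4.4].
positive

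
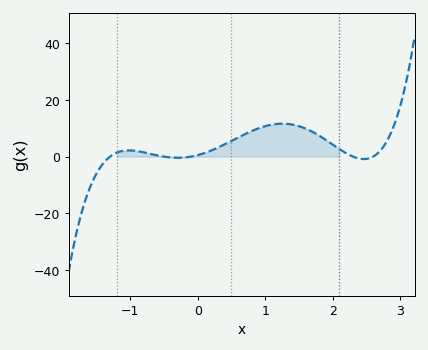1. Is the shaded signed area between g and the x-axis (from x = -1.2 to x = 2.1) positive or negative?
positive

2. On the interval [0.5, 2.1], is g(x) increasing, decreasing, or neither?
neither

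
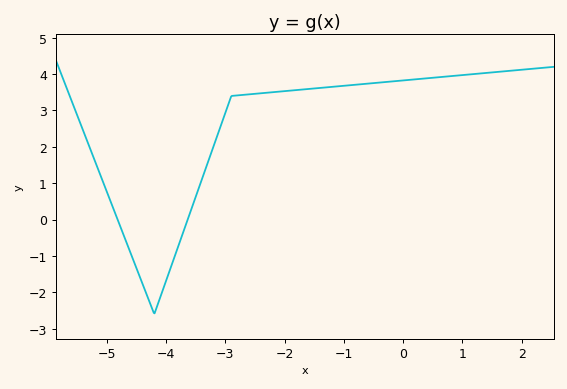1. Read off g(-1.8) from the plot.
3.6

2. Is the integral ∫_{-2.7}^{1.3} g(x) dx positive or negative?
positive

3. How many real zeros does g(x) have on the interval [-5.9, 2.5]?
2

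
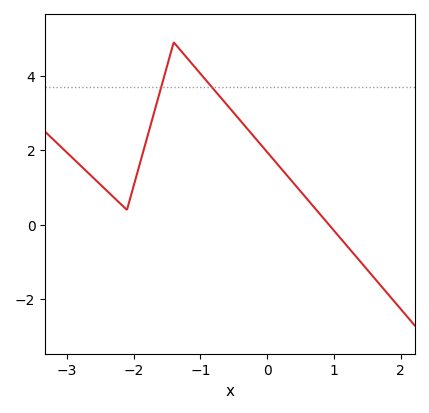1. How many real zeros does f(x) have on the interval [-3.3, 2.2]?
1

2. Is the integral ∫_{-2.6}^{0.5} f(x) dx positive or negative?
positive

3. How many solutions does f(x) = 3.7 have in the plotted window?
2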